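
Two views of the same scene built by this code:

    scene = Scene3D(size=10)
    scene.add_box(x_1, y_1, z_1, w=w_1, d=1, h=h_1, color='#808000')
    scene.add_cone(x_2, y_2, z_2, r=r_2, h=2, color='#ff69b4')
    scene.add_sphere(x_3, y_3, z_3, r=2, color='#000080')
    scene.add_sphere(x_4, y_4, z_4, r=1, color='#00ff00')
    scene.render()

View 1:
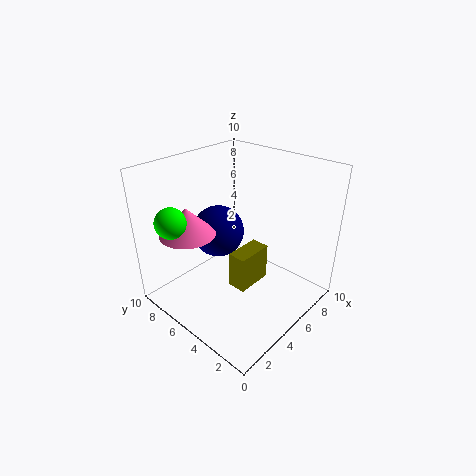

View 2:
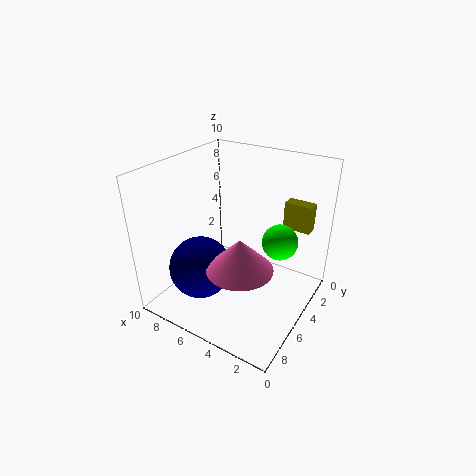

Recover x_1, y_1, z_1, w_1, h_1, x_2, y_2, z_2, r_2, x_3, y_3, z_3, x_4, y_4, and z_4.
x_1 = 1; y_1 = 1; z_1 = 5; w_1 = 2; h_1 = 2; x_2 = 3; y_2 = 8; z_2 = 5; r_2 = 2; x_3 = 6; y_3 = 8; z_3 = 4; x_4 = 1; y_4 = 7; z_4 = 7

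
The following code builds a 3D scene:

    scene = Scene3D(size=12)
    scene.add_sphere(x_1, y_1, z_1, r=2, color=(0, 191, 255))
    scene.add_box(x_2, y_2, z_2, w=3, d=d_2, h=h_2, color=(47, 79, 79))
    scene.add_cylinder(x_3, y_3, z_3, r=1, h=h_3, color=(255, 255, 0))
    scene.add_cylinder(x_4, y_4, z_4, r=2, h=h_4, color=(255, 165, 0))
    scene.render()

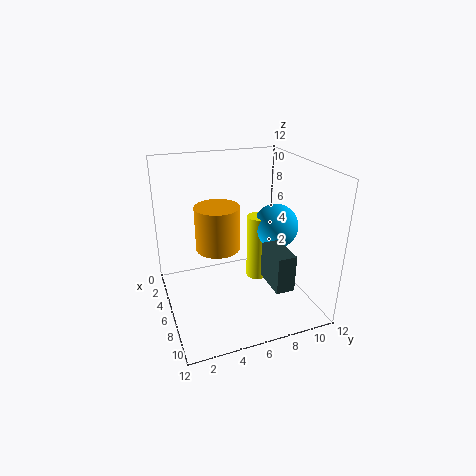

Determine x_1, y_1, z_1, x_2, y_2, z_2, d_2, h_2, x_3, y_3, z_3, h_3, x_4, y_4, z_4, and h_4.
x_1 = 5
y_1 = 10
z_1 = 6
x_2 = 7.5
y_2 = 7.5
z_2 = 3
d_2 = 1.5
h_2 = 3
x_3 = 4.5
y_3 = 8.5
z_3 = 1
h_3 = 6
x_4 = 3.5
y_4 = 5
z_4 = 4
h_4 = 4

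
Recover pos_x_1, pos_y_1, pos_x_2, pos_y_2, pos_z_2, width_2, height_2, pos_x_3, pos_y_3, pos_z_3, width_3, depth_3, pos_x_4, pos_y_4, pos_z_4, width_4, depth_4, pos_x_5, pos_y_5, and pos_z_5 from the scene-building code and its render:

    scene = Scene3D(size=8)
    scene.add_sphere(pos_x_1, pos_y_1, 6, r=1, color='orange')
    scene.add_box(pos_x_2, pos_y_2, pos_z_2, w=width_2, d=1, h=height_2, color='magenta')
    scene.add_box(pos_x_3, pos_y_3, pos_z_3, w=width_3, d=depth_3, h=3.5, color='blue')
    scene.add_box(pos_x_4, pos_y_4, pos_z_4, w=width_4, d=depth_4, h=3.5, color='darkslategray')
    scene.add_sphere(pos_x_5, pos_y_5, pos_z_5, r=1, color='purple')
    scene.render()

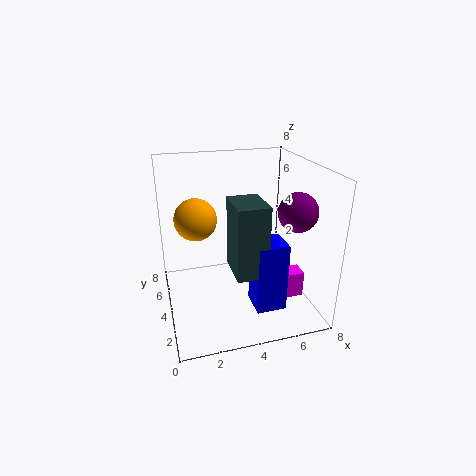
pos_x_1 = 1.5; pos_y_1 = 2.5; pos_x_2 = 6; pos_y_2 = 2.5; pos_z_2 = 0.5; width_2 = 1.5; height_2 = 1.5; pos_x_3 = 4; pos_y_3 = 0.5; pos_z_3 = 1.5; width_3 = 1.5; depth_3 = 1.5; pos_x_4 = 3; pos_y_4 = 0.5; pos_z_4 = 3.5; width_4 = 1.5; depth_4 = 2; pos_x_5 = 6.5; pos_y_5 = 2; pos_z_5 = 6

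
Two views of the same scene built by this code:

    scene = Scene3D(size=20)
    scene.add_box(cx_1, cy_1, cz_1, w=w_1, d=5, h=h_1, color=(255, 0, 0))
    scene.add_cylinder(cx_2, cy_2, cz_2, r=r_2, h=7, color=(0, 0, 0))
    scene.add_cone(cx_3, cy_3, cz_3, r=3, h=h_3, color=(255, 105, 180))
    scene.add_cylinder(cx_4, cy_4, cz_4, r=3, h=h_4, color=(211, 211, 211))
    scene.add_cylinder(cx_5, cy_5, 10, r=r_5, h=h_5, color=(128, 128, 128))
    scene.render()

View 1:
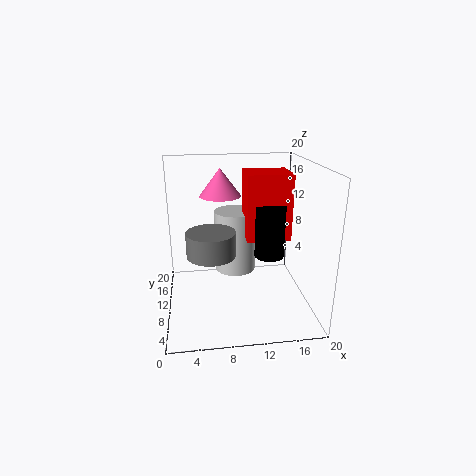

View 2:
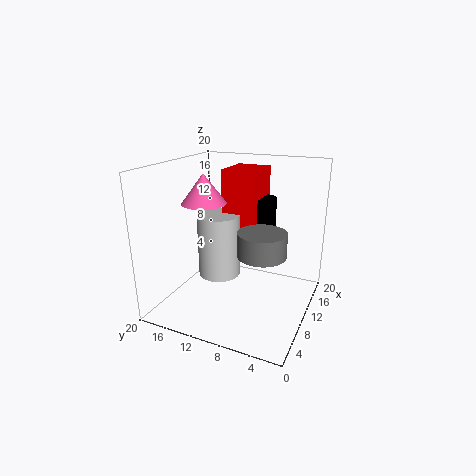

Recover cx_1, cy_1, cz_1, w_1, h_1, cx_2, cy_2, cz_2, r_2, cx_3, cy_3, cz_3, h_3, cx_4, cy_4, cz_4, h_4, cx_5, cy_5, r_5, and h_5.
cx_1 = 11; cy_1 = 8; cz_1 = 10; w_1 = 6; h_1 = 9; cx_2 = 14; cy_2 = 8; cz_2 = 8; r_2 = 2; cx_3 = 8; cy_3 = 14; cz_3 = 15; h_3 = 4; cx_4 = 10; cy_4 = 13; cz_4 = 4; h_4 = 9; cx_5 = 6; cy_5 = 5; r_5 = 3; h_5 = 3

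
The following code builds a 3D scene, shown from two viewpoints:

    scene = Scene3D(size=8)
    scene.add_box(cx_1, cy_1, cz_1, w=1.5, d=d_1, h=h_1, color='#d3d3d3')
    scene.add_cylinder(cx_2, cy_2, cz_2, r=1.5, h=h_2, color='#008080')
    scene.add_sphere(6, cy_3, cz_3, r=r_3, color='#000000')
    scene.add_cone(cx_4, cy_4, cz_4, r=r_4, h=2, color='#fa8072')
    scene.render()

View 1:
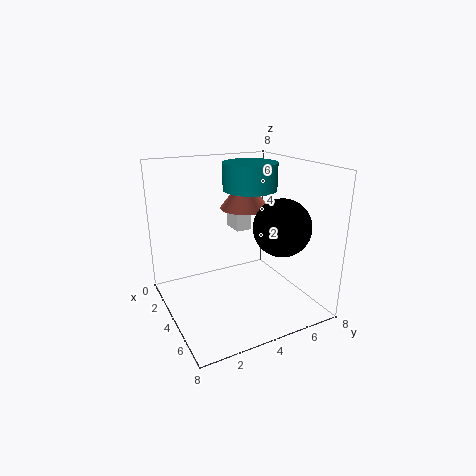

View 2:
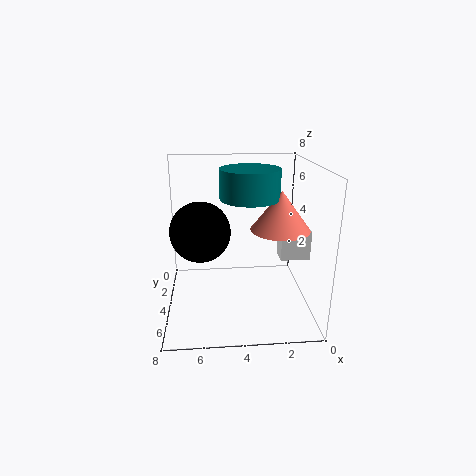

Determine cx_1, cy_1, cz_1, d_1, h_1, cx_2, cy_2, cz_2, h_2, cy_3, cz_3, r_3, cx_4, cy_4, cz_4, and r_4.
cx_1 = 0.5; cy_1 = 5; cz_1 = 3.5; d_1 = 1; h_1 = 1.5; cx_2 = 3.5; cy_2 = 5; cz_2 = 6.5; h_2 = 1.5; cy_3 = 5.5; cz_3 = 5; r_3 = 1.5; cx_4 = 2; cy_4 = 5.5; cz_4 = 5; r_4 = 1.5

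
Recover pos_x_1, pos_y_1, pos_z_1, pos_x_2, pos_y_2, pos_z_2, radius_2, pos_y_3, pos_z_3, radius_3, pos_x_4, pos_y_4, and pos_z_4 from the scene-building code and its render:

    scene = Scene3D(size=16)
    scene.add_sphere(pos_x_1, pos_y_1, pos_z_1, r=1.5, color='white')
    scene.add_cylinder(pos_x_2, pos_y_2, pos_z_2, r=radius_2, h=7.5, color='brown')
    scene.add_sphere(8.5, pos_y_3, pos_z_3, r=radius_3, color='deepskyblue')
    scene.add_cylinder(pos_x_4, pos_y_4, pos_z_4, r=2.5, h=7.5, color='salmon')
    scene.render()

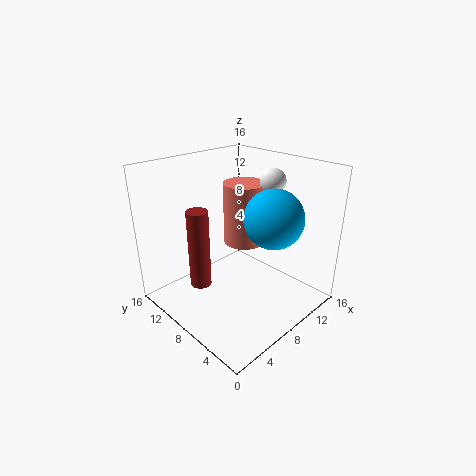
pos_x_1 = 13, pos_y_1 = 7.5, pos_z_1 = 13.5, pos_x_2 = 1.5, pos_y_2 = 6.5, pos_z_2 = 6, radius_2 = 1, pos_y_3 = 3.5, pos_z_3 = 11.5, radius_3 = 3, pos_x_4 = 11.5, pos_y_4 = 10.5, pos_z_4 = 5.5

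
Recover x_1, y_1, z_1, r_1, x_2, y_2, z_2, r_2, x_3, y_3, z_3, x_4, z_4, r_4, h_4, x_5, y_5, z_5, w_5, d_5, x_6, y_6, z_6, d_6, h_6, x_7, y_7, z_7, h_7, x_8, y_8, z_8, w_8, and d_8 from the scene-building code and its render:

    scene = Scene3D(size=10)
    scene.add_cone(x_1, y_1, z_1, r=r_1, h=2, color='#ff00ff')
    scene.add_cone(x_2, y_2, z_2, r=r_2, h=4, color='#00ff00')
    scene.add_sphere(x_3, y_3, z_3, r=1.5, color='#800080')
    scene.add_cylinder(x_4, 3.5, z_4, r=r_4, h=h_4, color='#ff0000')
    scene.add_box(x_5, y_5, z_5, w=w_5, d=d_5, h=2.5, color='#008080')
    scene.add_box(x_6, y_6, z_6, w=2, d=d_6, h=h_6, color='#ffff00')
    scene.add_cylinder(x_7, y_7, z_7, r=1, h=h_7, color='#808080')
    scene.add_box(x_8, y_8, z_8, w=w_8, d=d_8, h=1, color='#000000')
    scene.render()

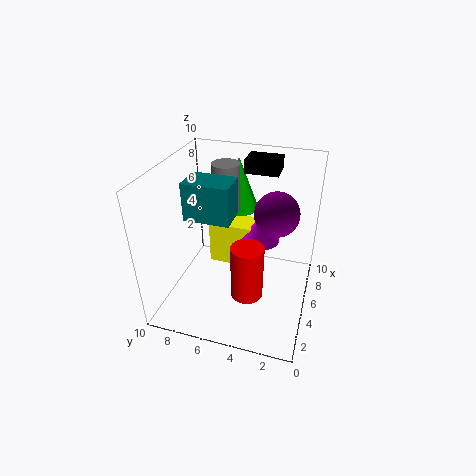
x_1 = 7.5; y_1 = 4; z_1 = 3.5; r_1 = 1.5; x_2 = 8.5; y_2 = 6; z_2 = 5.5; r_2 = 1.5; x_3 = 5.5; y_3 = 2.5; z_3 = 7; x_4 = 2; z_4 = 3; r_4 = 1; h_4 = 3.5; x_5 = 3; y_5 = 5; z_5 = 7; w_5 = 2; d_5 = 3; x_6 = 7; y_6 = 4.5; z_6 = 1; d_6 = 3.5; h_6 = 3.5; x_7 = 7; y_7 = 6.5; z_7 = 6; h_7 = 3.5; x_8 = 8; y_8 = 3; z_8 = 8.5; w_8 = 2; d_8 = 2.5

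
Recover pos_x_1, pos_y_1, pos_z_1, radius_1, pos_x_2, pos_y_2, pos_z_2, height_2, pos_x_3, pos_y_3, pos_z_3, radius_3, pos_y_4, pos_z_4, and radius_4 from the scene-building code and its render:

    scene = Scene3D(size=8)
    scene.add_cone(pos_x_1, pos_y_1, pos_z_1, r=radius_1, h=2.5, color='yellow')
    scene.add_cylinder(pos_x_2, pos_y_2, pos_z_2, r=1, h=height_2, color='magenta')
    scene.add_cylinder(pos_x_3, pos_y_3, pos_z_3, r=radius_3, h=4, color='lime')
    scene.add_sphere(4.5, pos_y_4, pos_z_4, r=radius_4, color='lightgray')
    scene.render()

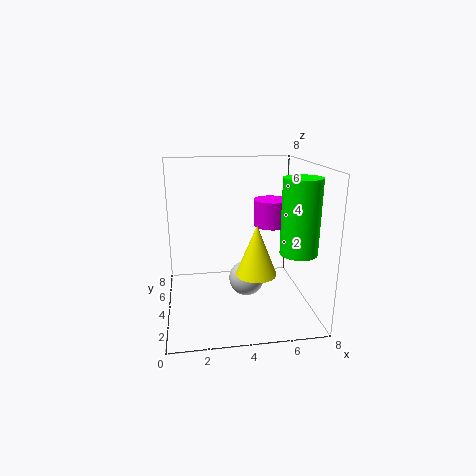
pos_x_1 = 4.5; pos_y_1 = 1.5; pos_z_1 = 3; radius_1 = 1; pos_x_2 = 6; pos_y_2 = 4.5; pos_z_2 = 4.5; height_2 = 1.5; pos_x_3 = 7; pos_y_3 = 2.5; pos_z_3 = 3.5; radius_3 = 1; pos_y_4 = 4; pos_z_4 = 1.5; radius_4 = 1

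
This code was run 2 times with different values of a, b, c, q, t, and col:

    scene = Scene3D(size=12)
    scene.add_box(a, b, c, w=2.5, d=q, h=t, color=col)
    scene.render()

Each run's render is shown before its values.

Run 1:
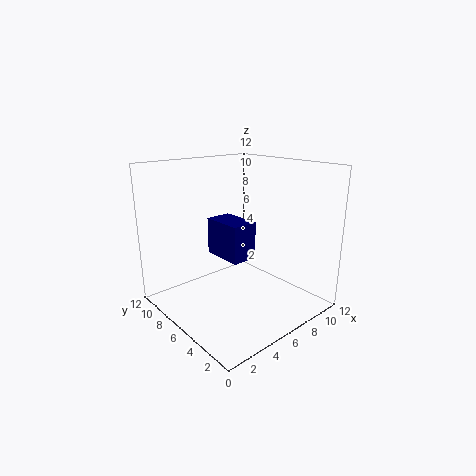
a = 6.5; b = 7; c = 3; q = 4; t = 3.5; col = 'navy'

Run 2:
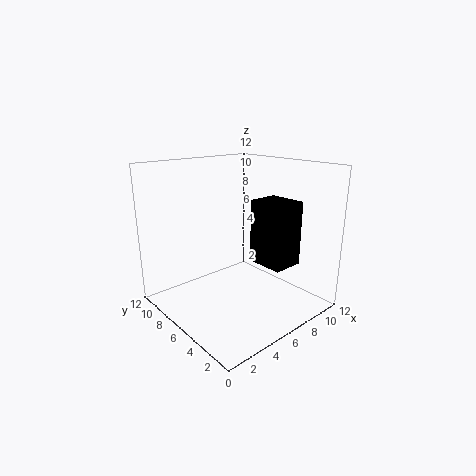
a = 6; b = 1.5; c = 4.5; q = 3; t = 5; col = 'black'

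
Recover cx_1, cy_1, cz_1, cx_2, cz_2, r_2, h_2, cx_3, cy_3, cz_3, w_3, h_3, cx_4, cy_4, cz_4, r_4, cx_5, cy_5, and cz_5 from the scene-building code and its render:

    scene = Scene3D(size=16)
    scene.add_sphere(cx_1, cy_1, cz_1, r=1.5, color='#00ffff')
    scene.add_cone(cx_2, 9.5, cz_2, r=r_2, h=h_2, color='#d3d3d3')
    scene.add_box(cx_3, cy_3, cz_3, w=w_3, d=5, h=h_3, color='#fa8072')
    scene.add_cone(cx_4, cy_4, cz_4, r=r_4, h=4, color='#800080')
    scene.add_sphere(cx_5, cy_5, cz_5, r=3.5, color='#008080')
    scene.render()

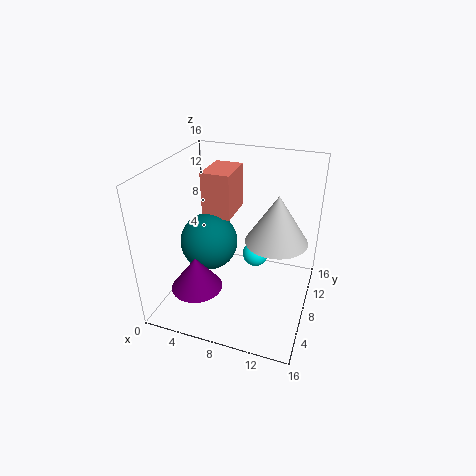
cx_1 = 9.5, cy_1 = 10, cz_1 = 5, cx_2 = 12, cz_2 = 7.5, r_2 = 3.5, h_2 = 5.5, cx_3 = 2.5, cy_3 = 10.5, cz_3 = 8.5, w_3 = 3.5, h_3 = 5.5, cx_4 = 3.5, cy_4 = 6, cz_4 = 1.5, r_4 = 3, cx_5 = 3.5, cy_5 = 10, cz_5 = 5.5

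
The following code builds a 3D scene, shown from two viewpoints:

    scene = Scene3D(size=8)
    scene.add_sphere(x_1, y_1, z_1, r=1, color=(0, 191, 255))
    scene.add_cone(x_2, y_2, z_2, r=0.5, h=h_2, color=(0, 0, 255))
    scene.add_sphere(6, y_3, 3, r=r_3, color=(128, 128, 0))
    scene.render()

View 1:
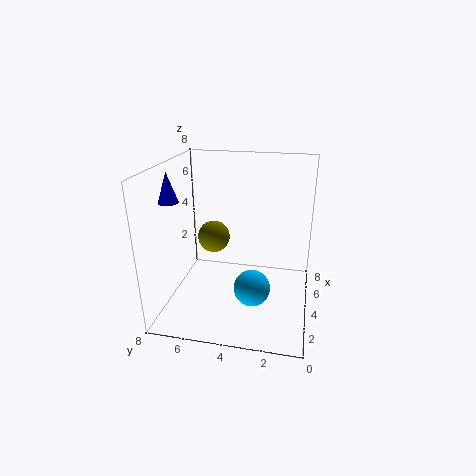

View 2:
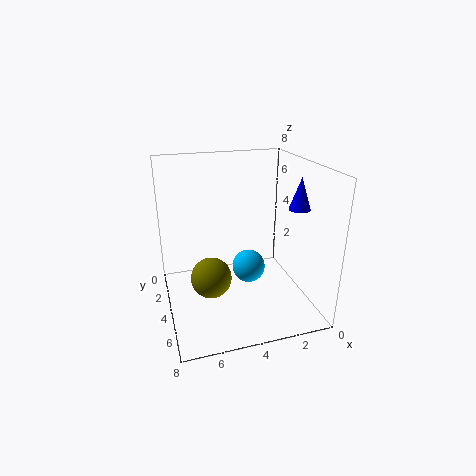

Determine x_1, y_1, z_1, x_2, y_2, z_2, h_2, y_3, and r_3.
x_1 = 3, y_1 = 3, z_1 = 1.5, x_2 = 2, y_2 = 7, z_2 = 6.5, h_2 = 1.5, y_3 = 6, r_3 = 1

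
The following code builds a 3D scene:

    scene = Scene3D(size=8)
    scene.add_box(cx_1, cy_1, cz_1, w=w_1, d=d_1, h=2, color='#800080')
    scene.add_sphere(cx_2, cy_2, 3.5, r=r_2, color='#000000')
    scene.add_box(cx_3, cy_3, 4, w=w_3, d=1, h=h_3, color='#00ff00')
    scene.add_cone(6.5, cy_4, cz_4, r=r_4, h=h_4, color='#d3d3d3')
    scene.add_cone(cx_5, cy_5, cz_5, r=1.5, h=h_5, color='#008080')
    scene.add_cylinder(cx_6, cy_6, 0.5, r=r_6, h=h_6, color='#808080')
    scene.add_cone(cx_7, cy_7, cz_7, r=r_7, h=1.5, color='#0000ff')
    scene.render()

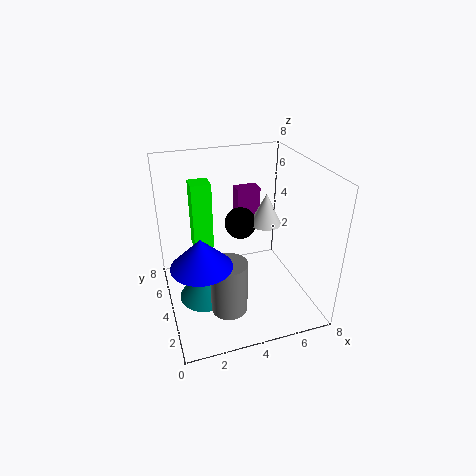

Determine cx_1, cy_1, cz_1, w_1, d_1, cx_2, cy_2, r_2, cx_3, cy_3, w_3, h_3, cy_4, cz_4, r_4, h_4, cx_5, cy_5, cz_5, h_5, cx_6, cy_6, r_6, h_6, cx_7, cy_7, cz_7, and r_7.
cx_1 = 5; cy_1 = 7; cz_1 = 3.5; w_1 = 1.5; d_1 = 1; cx_2 = 5; cy_2 = 6.5; r_2 = 1; cx_3 = 1.5; cy_3 = 3.5; w_3 = 1; h_3 = 3.5; cy_4 = 6; cz_4 = 3.5; r_4 = 1; h_4 = 2; cx_5 = 2; cy_5 = 4; cz_5 = 0.5; h_5 = 2; cx_6 = 3; cy_6 = 2.5; r_6 = 1; h_6 = 3; cx_7 = 1.5; cy_7 = 2; cz_7 = 4; r_7 = 1.5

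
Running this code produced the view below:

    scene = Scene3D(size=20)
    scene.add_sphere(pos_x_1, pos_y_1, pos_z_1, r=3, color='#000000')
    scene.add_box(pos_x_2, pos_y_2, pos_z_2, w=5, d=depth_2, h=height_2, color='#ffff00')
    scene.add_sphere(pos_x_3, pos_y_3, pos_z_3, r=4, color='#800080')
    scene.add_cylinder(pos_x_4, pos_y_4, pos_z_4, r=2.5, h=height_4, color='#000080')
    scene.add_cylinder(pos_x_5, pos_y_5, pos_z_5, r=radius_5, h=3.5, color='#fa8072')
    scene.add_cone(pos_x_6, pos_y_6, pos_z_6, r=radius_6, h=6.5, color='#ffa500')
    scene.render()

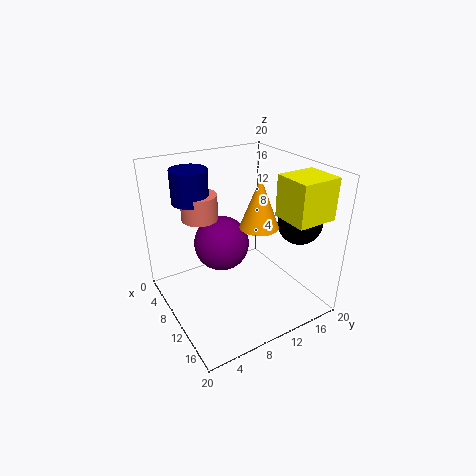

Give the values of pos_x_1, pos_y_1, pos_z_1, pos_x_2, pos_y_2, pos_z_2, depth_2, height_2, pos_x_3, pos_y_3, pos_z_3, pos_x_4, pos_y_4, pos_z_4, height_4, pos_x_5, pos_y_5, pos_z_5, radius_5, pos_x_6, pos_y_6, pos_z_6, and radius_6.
pos_x_1 = 14.5, pos_y_1 = 17, pos_z_1 = 12.5, pos_x_2 = 13.5, pos_y_2 = 13.5, pos_z_2 = 14, depth_2 = 5.5, height_2 = 5.5, pos_x_3 = 7, pos_y_3 = 9, pos_z_3 = 8, pos_x_4 = 6, pos_y_4 = 5, pos_z_4 = 15, height_4 = 4.5, pos_x_5 = 6.5, pos_y_5 = 6, pos_z_5 = 12.5, radius_5 = 2.5, pos_x_6 = 13.5, pos_y_6 = 11, pos_z_6 = 13, radius_6 = 2.5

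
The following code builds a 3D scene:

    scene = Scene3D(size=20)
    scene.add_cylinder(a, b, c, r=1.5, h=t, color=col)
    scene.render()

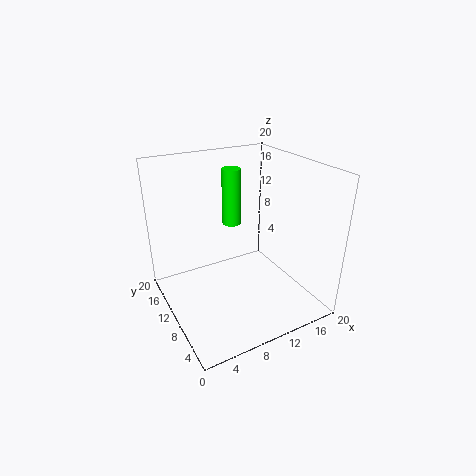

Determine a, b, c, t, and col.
a = 13
b = 17.5
c = 8.5
t = 9
col = 'lime'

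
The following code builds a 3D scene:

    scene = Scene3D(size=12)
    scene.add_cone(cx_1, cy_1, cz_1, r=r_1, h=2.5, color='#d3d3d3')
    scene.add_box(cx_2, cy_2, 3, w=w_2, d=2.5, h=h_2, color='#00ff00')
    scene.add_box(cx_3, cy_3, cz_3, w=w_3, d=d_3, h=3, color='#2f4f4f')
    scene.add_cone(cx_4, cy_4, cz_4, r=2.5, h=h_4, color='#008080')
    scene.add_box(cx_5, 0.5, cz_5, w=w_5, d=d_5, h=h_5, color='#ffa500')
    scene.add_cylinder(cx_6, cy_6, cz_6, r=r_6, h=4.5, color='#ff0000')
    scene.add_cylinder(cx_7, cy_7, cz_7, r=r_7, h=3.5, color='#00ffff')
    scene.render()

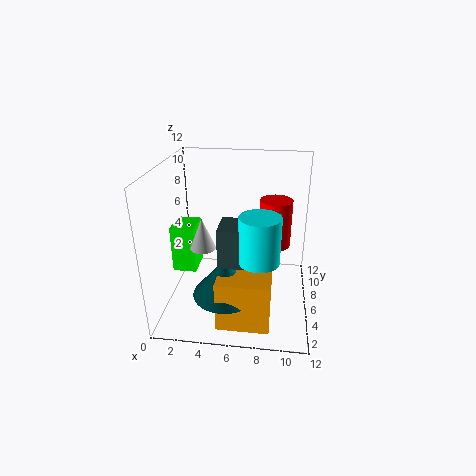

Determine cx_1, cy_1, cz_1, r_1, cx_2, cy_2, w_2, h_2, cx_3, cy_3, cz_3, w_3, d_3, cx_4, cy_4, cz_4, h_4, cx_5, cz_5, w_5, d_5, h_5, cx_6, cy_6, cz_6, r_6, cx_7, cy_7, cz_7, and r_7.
cx_1 = 3.5
cy_1 = 4
cz_1 = 6
r_1 = 1
cx_2 = 0.5
cy_2 = 5
w_2 = 2
h_2 = 4
cx_3 = 5
cy_3 = 2
cz_3 = 5.5
w_3 = 3
d_3 = 2.5
cx_4 = 5.5
cy_4 = 2.5
cz_4 = 3
h_4 = 3
cx_5 = 5
cz_5 = 1
w_5 = 4
d_5 = 3.5
h_5 = 4
cx_6 = 9
cy_6 = 10
cz_6 = 3.5
r_6 = 1.5
cx_7 = 8
cy_7 = 2.5
cz_7 = 6
r_7 = 1.5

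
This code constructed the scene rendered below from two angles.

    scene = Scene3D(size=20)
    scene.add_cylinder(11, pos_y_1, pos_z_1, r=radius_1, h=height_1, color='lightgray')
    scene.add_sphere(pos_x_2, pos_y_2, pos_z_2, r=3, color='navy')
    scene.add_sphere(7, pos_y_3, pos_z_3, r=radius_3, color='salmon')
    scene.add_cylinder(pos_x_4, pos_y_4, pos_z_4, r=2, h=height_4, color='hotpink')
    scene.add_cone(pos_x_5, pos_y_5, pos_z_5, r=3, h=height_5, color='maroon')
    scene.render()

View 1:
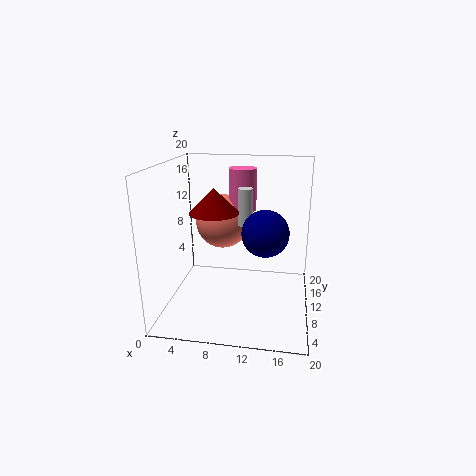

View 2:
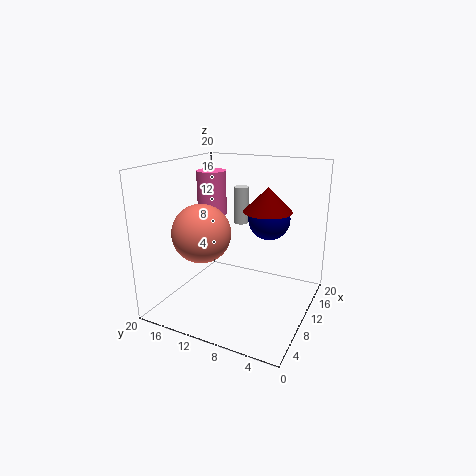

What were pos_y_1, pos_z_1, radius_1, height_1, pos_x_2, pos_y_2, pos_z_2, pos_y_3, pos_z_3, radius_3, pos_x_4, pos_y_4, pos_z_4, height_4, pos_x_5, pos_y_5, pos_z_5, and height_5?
pos_y_1 = 10; pos_z_1 = 12; radius_1 = 1; height_1 = 5; pos_x_2 = 14; pos_y_2 = 7; pos_z_2 = 12; pos_y_3 = 14; pos_z_3 = 11; radius_3 = 4; pos_x_4 = 10; pos_y_4 = 14; pos_z_4 = 13; height_4 = 6; pos_x_5 = 8; pos_y_5 = 5; pos_z_5 = 15; height_5 = 3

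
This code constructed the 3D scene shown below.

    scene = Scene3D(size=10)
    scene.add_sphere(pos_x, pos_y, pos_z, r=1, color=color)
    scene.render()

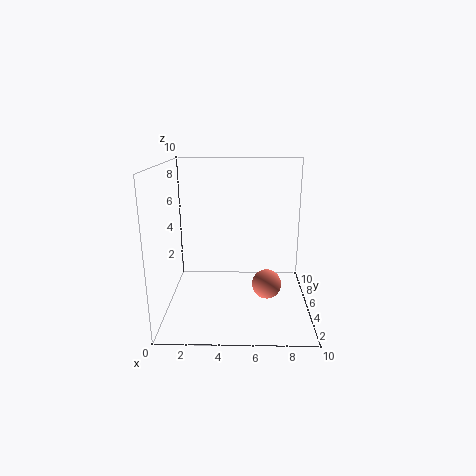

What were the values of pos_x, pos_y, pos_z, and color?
pos_x = 7
pos_y = 4
pos_z = 2
color = 'salmon'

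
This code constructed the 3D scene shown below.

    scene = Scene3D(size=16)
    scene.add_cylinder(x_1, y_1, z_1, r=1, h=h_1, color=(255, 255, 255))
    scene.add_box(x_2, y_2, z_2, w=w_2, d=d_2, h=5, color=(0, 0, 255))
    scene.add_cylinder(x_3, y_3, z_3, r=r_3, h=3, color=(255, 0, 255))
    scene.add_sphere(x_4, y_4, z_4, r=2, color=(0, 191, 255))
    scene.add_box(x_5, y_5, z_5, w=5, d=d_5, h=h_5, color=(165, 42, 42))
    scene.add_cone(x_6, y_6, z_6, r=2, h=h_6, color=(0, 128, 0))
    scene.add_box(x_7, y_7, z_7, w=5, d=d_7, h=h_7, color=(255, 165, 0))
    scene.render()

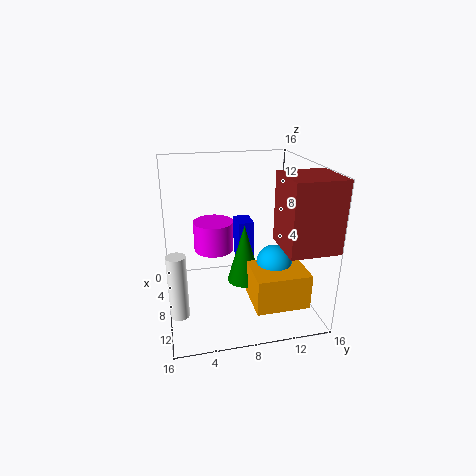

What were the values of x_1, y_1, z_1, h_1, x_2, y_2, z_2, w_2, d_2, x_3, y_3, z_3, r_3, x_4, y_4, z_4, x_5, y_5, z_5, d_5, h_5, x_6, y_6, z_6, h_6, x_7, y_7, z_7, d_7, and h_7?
x_1 = 11
y_1 = 1
z_1 = 1
h_1 = 7
x_2 = 1
y_2 = 9
z_2 = 3
w_2 = 3
d_2 = 2
x_3 = 10
y_3 = 5
z_3 = 8
r_3 = 2
x_4 = 9
y_4 = 12
z_4 = 5
x_5 = 11
y_5 = 11
z_5 = 9
d_5 = 5
h_5 = 7
x_6 = 7
y_6 = 9
z_6 = 2
h_6 = 7
x_7 = 8
y_7 = 9
z_7 = 1
d_7 = 6
h_7 = 4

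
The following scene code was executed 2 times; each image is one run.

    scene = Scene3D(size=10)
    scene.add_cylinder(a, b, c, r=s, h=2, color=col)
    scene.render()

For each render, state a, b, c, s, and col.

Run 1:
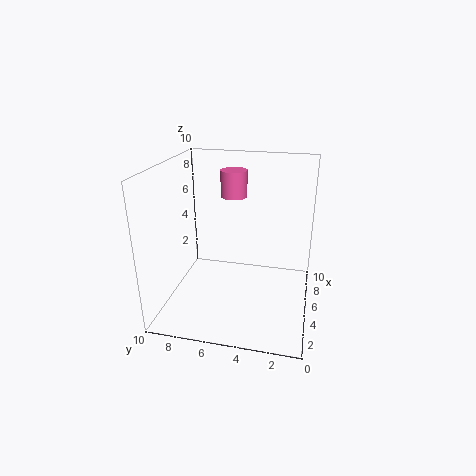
a = 8
b = 6
c = 7
s = 1
col = 'hotpink'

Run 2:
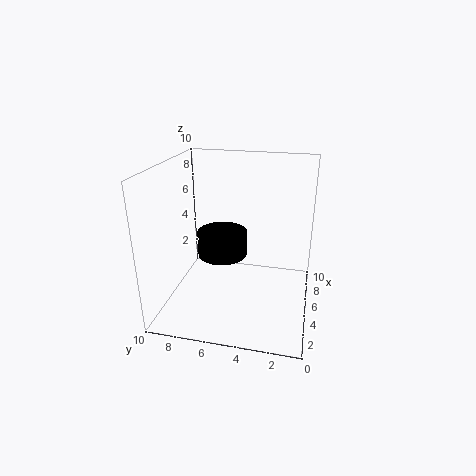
a = 8
b = 7
c = 2
s = 2
col = 'black'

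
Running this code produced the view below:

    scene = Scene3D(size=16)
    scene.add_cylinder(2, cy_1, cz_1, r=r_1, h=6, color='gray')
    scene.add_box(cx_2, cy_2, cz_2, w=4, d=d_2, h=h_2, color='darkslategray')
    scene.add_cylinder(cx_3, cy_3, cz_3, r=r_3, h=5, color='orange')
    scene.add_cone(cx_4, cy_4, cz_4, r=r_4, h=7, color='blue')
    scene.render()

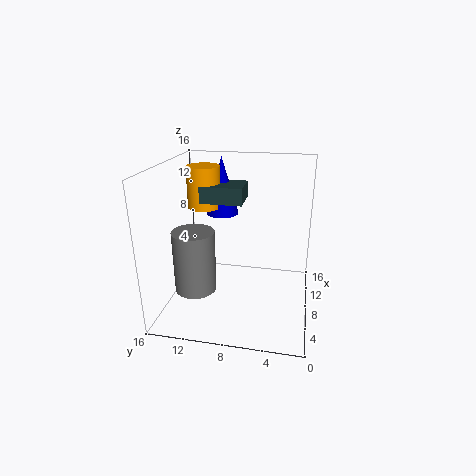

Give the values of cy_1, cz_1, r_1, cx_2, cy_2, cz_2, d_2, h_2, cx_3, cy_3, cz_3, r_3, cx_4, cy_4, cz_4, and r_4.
cy_1 = 11
cz_1 = 5
r_1 = 2
cx_2 = 10
cy_2 = 8
cz_2 = 11
d_2 = 5
h_2 = 2
cx_3 = 12
cy_3 = 13
cz_3 = 10
r_3 = 2
cx_4 = 13
cy_4 = 11
cz_4 = 9
r_4 = 2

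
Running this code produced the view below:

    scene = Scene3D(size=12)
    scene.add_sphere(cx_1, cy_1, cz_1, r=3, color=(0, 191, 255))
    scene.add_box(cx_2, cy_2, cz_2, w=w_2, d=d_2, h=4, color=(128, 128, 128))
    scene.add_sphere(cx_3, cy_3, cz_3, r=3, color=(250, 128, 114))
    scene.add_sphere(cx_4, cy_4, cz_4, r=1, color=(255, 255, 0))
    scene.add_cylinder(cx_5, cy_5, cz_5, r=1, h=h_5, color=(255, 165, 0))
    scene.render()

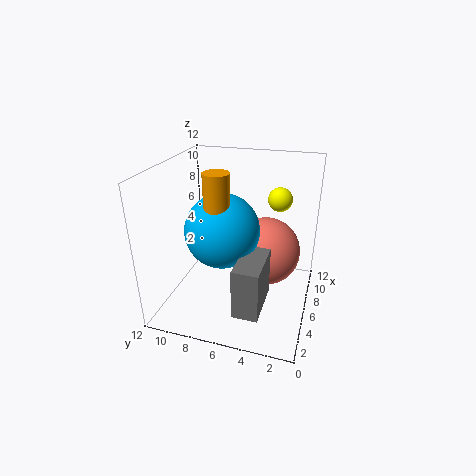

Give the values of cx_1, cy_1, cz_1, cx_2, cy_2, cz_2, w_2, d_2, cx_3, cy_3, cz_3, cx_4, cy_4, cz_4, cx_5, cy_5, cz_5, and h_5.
cx_1 = 5; cy_1 = 7; cz_1 = 7; cx_2 = 1; cy_2 = 3; cz_2 = 2; w_2 = 4; d_2 = 2; cx_3 = 8; cy_3 = 4; cz_3 = 4; cx_4 = 8; cy_4 = 3; cz_4 = 9; cx_5 = 4; cy_5 = 7; cz_5 = 7; h_5 = 5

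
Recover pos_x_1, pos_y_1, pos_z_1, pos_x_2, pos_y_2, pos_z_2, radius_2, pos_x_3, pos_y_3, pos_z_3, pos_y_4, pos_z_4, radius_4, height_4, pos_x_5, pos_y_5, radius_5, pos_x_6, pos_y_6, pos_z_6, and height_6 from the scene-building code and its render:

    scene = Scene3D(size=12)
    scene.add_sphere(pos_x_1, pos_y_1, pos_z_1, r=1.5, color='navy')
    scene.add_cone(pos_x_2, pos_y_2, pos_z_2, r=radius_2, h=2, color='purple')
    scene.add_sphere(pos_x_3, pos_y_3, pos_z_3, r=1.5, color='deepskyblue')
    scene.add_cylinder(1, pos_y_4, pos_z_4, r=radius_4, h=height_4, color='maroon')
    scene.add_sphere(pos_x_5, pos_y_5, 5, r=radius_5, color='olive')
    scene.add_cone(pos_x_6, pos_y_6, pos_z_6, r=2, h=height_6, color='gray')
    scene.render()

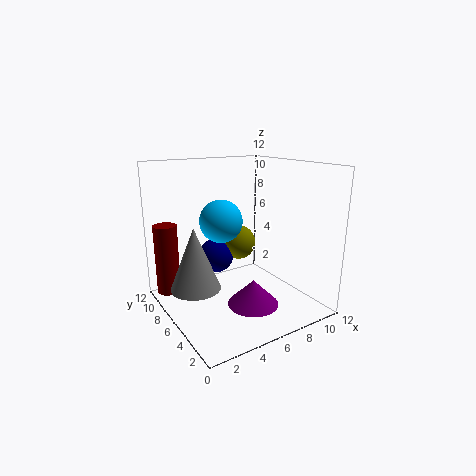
pos_x_1 = 5
pos_y_1 = 8
pos_z_1 = 4
pos_x_2 = 5.5
pos_y_2 = 3
pos_z_2 = 1.5
radius_2 = 2
pos_x_3 = 3
pos_y_3 = 3.5
pos_z_3 = 8.5
pos_y_4 = 9.5
pos_z_4 = 1
radius_4 = 1
height_4 = 6
pos_x_5 = 7
pos_y_5 = 7.5
radius_5 = 1.5
pos_x_6 = 2
pos_y_6 = 6
pos_z_6 = 2.5
height_6 = 5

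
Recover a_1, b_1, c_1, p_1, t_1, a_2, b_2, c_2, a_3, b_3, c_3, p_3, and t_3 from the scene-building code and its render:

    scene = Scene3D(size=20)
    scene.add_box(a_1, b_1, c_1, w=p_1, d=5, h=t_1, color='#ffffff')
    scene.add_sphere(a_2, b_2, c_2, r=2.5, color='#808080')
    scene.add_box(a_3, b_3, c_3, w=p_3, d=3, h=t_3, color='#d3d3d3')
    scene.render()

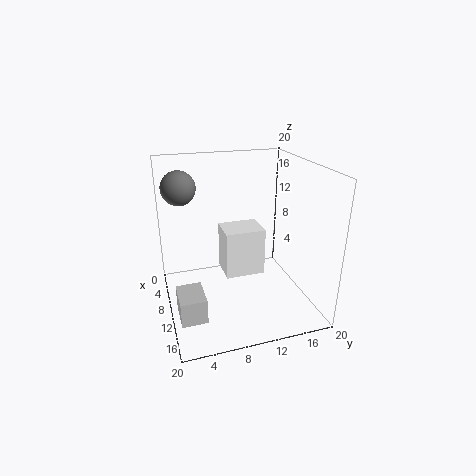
a_1 = 11, b_1 = 7, c_1 = 7, p_1 = 4, t_1 = 6, a_2 = 4, b_2 = 3, c_2 = 16, a_3 = 15.5, b_3 = 0.5, c_3 = 4.5, p_3 = 4, t_3 = 3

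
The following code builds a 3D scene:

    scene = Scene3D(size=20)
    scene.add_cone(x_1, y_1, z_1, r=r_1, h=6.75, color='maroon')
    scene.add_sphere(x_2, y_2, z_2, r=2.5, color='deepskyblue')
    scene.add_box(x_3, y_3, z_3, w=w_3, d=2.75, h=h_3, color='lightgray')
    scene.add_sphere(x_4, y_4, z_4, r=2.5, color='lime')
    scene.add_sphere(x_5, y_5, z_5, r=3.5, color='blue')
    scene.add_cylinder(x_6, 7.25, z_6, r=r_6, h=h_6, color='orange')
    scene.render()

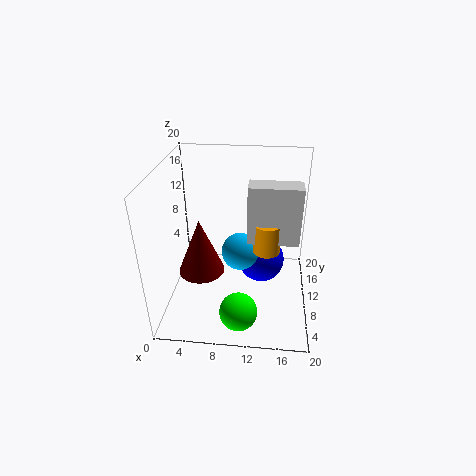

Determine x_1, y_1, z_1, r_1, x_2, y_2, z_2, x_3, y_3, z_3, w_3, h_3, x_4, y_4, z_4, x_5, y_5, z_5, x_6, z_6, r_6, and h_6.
x_1 = 6.25; y_1 = 3.5; z_1 = 9.25; r_1 = 2.75; x_2 = 10.5; y_2 = 8.25; z_2 = 9; x_3 = 11.5; y_3 = 6.25; z_3 = 11.5; w_3 = 6.5; h_3 = 7.5; x_4 = 10.75; y_4 = 3.25; z_4 = 2.75; x_5 = 13.25; y_5 = 13.5; z_5 = 4.25; x_6 = 14; z_6 = 10; r_6 = 1.75; h_6 = 4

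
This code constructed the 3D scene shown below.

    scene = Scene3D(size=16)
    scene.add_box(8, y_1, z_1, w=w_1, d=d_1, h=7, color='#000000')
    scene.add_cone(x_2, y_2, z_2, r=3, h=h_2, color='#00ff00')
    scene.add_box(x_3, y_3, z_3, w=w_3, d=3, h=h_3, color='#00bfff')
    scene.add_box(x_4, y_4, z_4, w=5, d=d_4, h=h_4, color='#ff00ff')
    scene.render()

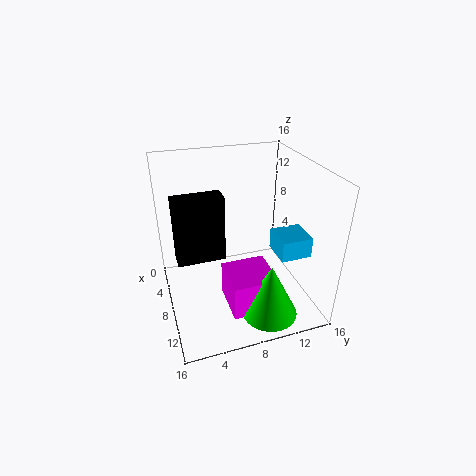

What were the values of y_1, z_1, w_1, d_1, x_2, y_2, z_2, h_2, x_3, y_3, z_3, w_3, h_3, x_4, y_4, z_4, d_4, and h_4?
y_1 = 1; z_1 = 7; w_1 = 2; d_1 = 5; x_2 = 13; y_2 = 10; z_2 = 1; h_2 = 6; x_3 = 12; y_3 = 10; z_3 = 9; w_3 = 3; h_3 = 2; x_4 = 8; y_4 = 6; z_4 = 1; d_4 = 5; h_4 = 4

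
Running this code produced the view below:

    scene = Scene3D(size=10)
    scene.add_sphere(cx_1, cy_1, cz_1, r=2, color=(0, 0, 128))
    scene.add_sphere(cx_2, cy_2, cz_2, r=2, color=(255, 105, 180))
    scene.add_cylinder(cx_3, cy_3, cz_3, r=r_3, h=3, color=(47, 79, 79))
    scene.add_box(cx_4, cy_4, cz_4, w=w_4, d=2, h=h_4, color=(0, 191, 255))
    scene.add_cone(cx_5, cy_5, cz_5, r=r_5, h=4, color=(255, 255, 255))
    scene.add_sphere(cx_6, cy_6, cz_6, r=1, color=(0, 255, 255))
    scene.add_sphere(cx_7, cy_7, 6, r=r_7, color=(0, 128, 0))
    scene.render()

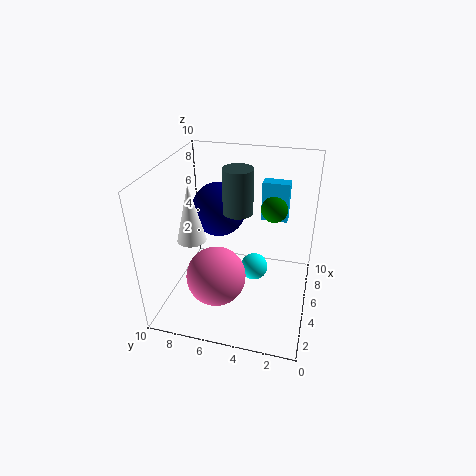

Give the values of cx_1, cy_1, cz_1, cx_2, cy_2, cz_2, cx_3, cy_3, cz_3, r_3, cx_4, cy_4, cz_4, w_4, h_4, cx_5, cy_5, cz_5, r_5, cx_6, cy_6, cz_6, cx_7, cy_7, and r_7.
cx_1 = 7
cy_1 = 7
cz_1 = 6
cx_2 = 3
cy_2 = 6
cz_2 = 3
cx_3 = 5
cy_3 = 5
cz_3 = 7
r_3 = 1
cx_4 = 8
cy_4 = 2
cz_4 = 5
w_4 = 1
h_4 = 3
cx_5 = 4
cy_5 = 8
cz_5 = 5
r_5 = 1
cx_6 = 6
cy_6 = 4
cz_6 = 2
cx_7 = 8
cy_7 = 3
r_7 = 1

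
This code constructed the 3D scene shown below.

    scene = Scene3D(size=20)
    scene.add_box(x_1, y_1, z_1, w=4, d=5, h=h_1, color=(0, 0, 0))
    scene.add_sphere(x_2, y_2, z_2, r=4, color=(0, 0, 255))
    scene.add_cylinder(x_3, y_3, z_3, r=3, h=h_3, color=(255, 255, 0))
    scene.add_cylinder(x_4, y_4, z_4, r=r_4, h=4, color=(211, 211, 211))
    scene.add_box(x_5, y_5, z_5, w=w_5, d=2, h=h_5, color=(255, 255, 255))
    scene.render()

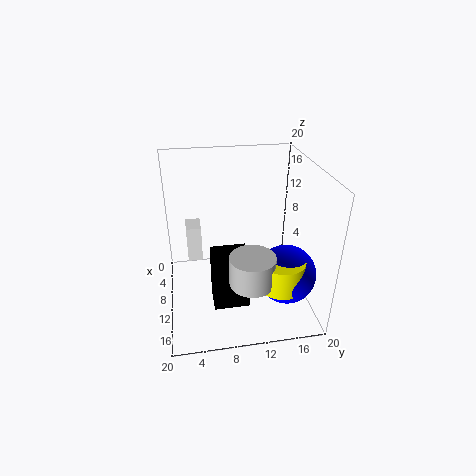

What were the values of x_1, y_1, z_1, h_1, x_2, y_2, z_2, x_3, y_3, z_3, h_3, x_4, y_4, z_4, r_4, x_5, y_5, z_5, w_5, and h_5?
x_1 = 10; y_1 = 6; z_1 = 1; h_1 = 8; x_2 = 14; y_2 = 16; z_2 = 6; x_3 = 15; y_3 = 15; z_3 = 5; h_3 = 4; x_4 = 15; y_4 = 11; z_4 = 6; r_4 = 3; x_5 = 7; y_5 = 3; z_5 = 7; w_5 = 3; h_5 = 5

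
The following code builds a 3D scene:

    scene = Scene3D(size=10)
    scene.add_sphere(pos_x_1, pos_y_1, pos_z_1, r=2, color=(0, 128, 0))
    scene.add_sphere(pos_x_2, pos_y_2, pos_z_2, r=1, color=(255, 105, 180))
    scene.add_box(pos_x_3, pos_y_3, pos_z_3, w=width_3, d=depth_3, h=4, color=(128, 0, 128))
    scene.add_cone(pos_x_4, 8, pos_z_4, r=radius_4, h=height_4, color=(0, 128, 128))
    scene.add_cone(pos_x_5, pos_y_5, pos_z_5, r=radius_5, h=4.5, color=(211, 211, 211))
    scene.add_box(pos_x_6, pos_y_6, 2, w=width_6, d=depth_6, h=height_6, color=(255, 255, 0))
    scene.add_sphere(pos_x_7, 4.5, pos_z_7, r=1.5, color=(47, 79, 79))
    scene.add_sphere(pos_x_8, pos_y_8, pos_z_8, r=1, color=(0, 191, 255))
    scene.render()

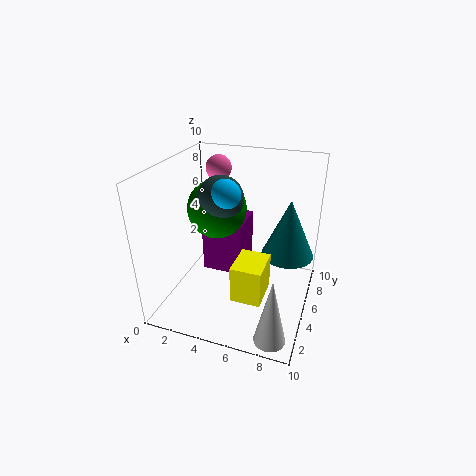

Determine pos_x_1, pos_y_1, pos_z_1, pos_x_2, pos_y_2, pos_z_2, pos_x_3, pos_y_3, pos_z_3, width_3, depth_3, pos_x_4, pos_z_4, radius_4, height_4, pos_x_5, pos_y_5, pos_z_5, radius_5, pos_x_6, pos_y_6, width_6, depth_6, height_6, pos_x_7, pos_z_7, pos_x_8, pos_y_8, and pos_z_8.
pos_x_1 = 3.5; pos_y_1 = 5; pos_z_1 = 7; pos_x_2 = 2; pos_y_2 = 9; pos_z_2 = 8.5; pos_x_3 = 2; pos_y_3 = 5.5; pos_z_3 = 1.5; width_3 = 3; depth_3 = 3; pos_x_4 = 8; pos_z_4 = 2.5; radius_4 = 2; height_4 = 4.5; pos_x_5 = 8.5; pos_y_5 = 1; pos_z_5 = 0.5; radius_5 = 1; pos_x_6 = 5.5; pos_y_6 = 2; width_6 = 2; depth_6 = 2.5; height_6 = 2.5; pos_x_7 = 4; pos_z_7 = 8; pos_x_8 = 4.5; pos_y_8 = 4; pos_z_8 = 8.5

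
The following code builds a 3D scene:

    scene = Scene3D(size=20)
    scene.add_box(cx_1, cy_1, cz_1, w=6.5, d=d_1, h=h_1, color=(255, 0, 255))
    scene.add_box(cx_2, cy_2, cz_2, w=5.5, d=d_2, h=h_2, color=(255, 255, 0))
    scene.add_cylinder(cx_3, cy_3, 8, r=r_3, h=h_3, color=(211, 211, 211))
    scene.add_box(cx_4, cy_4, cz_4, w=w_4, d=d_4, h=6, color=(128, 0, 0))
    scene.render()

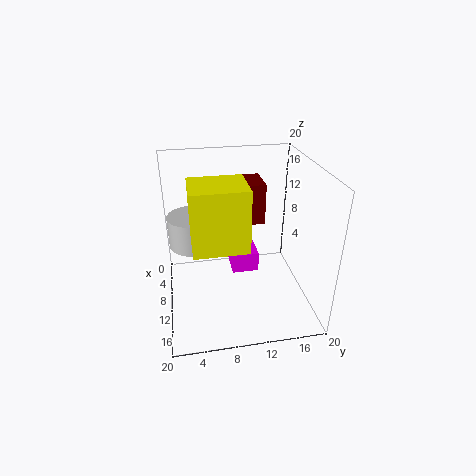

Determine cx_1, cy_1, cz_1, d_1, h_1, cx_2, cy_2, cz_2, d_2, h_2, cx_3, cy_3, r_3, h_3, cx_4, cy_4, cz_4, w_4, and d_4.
cx_1 = 2, cy_1 = 9.5, cz_1 = 3, d_1 = 4, h_1 = 3, cx_2 = 12.5, cy_2 = 3.5, cz_2 = 12.5, d_2 = 6.5, h_2 = 7.5, cx_3 = 7, cy_3 = 4, r_3 = 3.5, h_3 = 4.5, cx_4 = 2.5, cy_4 = 12, cz_4 = 10.5, w_4 = 5, d_4 = 2.5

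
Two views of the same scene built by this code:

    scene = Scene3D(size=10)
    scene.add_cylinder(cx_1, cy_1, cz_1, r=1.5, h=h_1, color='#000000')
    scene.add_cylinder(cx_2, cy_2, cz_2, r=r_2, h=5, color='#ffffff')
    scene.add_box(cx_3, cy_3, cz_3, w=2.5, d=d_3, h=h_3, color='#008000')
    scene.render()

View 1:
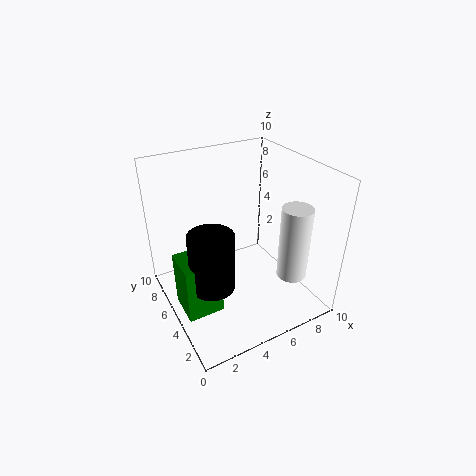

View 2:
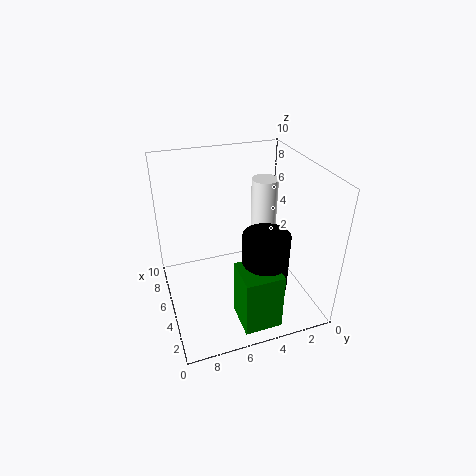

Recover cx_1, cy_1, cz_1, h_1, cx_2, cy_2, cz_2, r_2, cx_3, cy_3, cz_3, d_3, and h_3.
cx_1 = 2.5
cy_1 = 4
cz_1 = 2.5
h_1 = 4
cx_2 = 7.5
cy_2 = 2
cz_2 = 3
r_2 = 1
cx_3 = 0.5
cy_3 = 3.5
cz_3 = 0.5
d_3 = 2.5
h_3 = 4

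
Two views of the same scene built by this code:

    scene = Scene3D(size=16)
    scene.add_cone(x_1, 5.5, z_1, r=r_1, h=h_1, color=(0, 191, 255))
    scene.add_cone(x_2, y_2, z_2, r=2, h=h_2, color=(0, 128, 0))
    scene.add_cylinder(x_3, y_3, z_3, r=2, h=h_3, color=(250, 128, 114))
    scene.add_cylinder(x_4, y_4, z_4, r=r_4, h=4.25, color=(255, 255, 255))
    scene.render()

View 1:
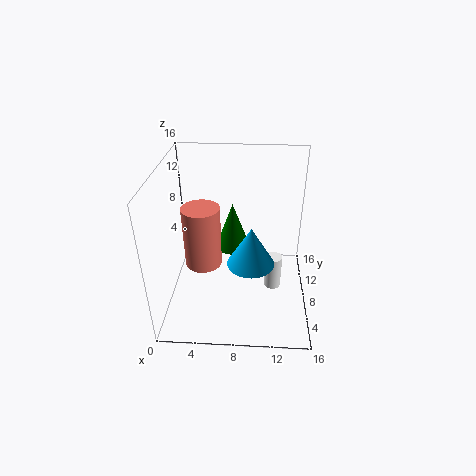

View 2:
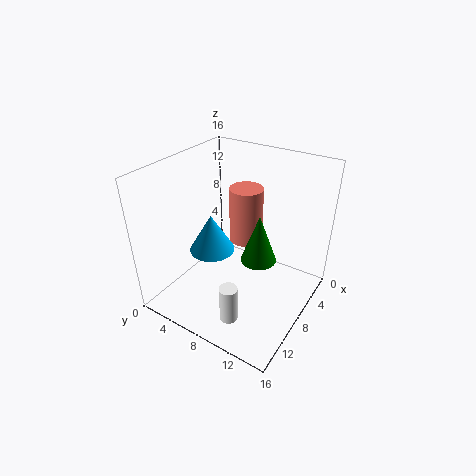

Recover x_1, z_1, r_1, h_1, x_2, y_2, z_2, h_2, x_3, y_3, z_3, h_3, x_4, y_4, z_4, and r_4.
x_1 = 9.5, z_1 = 6.5, r_1 = 2.5, h_1 = 4.25, x_2 = 7.25, y_2 = 10.25, z_2 = 5.5, h_2 = 5.5, x_3 = 4.25, y_3 = 6.75, z_3 = 5.5, h_3 = 6.75, x_4 = 12.25, y_4 = 9.5, z_4 = 0.25, r_4 = 1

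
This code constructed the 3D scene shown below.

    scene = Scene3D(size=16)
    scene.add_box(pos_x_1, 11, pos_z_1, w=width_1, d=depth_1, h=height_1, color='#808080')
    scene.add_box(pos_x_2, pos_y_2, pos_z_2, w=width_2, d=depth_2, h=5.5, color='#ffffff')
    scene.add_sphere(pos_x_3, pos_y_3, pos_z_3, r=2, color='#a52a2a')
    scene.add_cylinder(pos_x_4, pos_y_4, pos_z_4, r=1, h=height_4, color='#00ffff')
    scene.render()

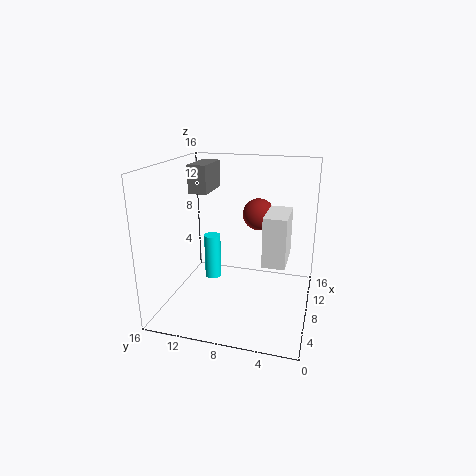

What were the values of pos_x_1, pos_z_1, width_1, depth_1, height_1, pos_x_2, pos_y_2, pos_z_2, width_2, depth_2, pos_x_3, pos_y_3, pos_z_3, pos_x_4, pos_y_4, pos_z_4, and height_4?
pos_x_1 = 6.5
pos_z_1 = 13
width_1 = 4.5
depth_1 = 2
height_1 = 3
pos_x_2 = 6.5
pos_y_2 = 2.5
pos_z_2 = 5.5
width_2 = 5
depth_2 = 2.5
pos_x_3 = 14
pos_y_3 = 7
pos_z_3 = 9
pos_x_4 = 10.5
pos_y_4 = 12
pos_z_4 = 1.5
height_4 = 5.5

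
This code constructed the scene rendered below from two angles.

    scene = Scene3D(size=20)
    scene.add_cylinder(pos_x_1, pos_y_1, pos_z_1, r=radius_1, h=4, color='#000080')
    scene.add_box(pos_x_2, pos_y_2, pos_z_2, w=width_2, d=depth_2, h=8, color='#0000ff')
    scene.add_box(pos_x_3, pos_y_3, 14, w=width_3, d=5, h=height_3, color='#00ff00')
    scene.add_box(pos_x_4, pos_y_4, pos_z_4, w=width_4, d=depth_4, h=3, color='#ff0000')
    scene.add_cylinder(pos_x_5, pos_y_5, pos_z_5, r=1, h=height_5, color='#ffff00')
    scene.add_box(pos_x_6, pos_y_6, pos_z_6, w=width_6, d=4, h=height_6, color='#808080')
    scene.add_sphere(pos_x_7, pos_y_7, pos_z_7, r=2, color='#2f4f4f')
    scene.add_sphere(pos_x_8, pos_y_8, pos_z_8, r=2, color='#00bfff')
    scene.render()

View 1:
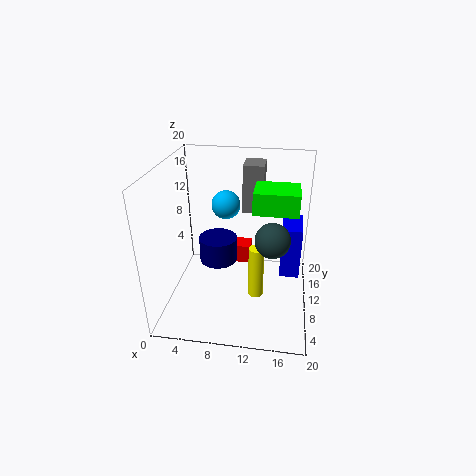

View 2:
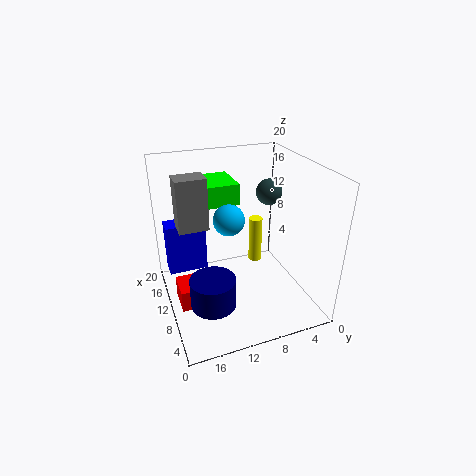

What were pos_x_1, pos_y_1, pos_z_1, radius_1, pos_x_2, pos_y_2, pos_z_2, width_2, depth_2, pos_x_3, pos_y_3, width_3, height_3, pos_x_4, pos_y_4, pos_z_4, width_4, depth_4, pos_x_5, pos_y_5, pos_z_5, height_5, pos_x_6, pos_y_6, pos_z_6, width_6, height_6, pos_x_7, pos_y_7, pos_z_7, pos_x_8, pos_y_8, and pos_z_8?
pos_x_1 = 6; pos_y_1 = 15; pos_z_1 = 3; radius_1 = 3; pos_x_2 = 16; pos_y_2 = 13; pos_z_2 = 2; width_2 = 3; depth_2 = 6; pos_x_3 = 12; pos_y_3 = 9; width_3 = 6; height_3 = 3; pos_x_4 = 7; pos_y_4 = 16; pos_z_4 = 2; width_4 = 4; depth_4 = 3; pos_x_5 = 13; pos_y_5 = 6; pos_z_5 = 4; height_5 = 7; pos_x_6 = 10; pos_y_6 = 14; pos_z_6 = 12; width_6 = 3; height_6 = 7; pos_x_7 = 15; pos_y_7 = 3; pos_z_7 = 14; pos_x_8 = 8; pos_y_8 = 12; pos_z_8 = 14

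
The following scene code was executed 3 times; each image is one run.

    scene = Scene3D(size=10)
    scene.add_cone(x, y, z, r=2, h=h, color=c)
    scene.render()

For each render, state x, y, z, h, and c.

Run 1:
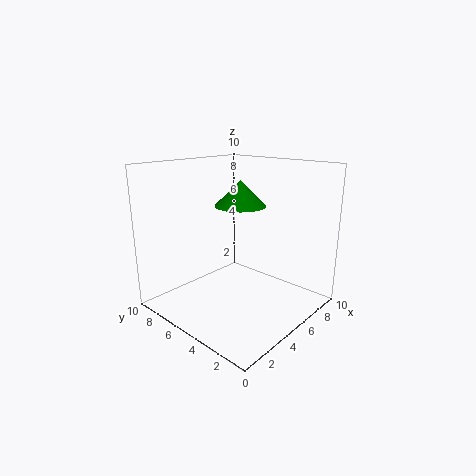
x = 7.5
y = 7
z = 6.5
h = 2
c = 'green'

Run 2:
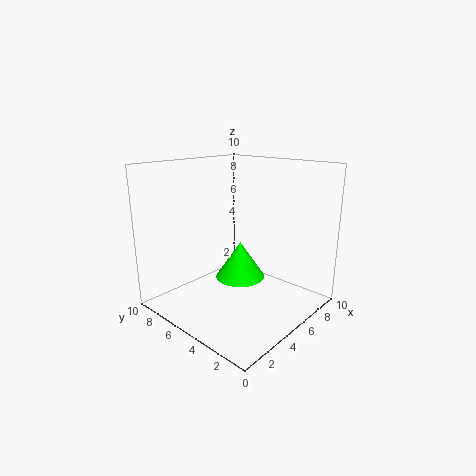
x = 7.5
y = 7
z = 0.5
h = 3
c = 'lime'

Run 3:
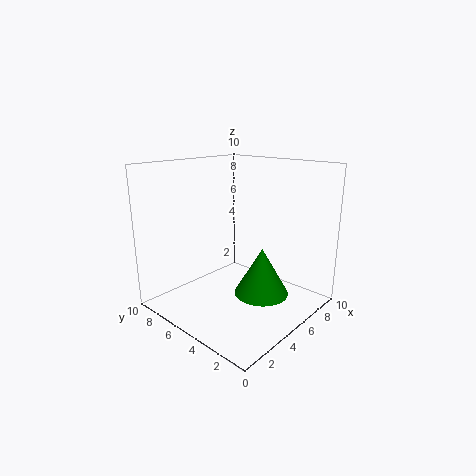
x = 6.5
y = 4
z = 0.5
h = 3.5
c = 'green'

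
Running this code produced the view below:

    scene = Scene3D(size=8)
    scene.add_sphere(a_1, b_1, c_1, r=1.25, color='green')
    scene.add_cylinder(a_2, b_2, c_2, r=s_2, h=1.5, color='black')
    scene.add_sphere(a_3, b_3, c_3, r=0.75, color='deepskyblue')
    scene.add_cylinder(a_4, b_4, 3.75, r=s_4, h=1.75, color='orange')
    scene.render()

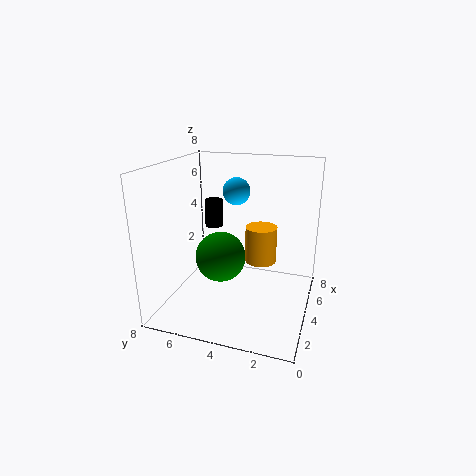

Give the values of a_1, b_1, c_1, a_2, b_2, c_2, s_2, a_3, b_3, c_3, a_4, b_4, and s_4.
a_1 = 2; b_1 = 4.25; c_1 = 3.75; a_2 = 4.25; b_2 = 5.5; c_2 = 4.5; s_2 = 0.5; a_3 = 4.5; b_3 = 4.25; c_3 = 6.5; a_4 = 2.25; b_4 = 2.25; s_4 = 0.75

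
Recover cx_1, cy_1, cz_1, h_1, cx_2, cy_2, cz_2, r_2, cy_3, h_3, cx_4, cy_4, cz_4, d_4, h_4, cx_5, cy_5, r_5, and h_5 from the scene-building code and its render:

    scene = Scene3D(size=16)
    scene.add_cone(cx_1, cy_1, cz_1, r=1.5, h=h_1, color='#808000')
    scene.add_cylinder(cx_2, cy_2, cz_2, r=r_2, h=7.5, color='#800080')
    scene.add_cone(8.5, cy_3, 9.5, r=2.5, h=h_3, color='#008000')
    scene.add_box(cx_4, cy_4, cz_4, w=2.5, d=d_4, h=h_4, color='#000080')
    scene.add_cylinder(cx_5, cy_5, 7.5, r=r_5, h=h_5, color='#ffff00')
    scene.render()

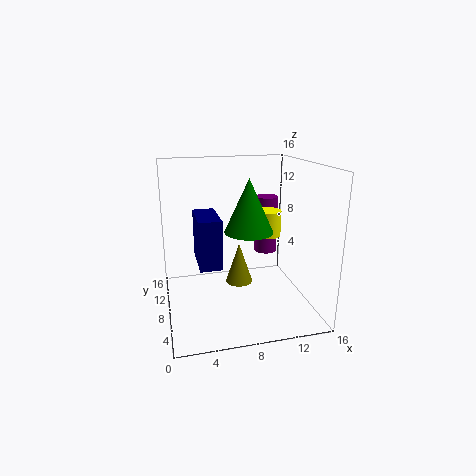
cx_1 = 8, cy_1 = 7.5, cz_1 = 3, h_1 = 4.5, cx_2 = 13.5, cy_2 = 14.5, cz_2 = 3.5, r_2 = 1.5, cy_3 = 5.5, h_3 = 5.5, cx_4 = 3.5, cy_4 = 6.5, cz_4 = 5, d_4 = 5.5, h_4 = 5.5, cx_5 = 12, cy_5 = 9.5, r_5 = 1.5, h_5 = 3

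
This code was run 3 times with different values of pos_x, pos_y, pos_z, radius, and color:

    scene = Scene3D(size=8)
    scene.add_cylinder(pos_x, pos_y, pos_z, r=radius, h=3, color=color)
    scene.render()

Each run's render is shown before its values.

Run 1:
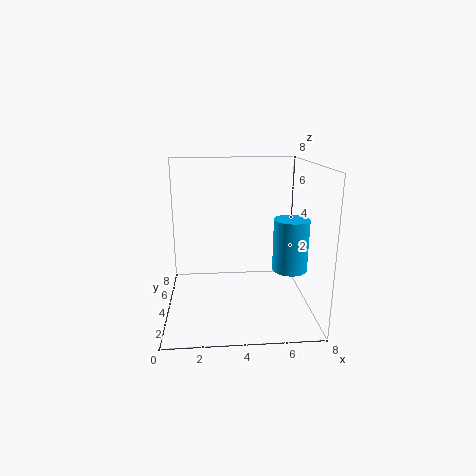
pos_x = 7; pos_y = 4; pos_z = 2; radius = 1; color = 'deepskyblue'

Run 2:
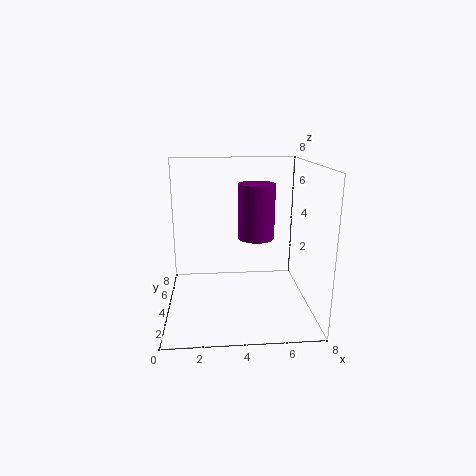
pos_x = 5; pos_y = 4; pos_z = 4; radius = 1; color = 'purple'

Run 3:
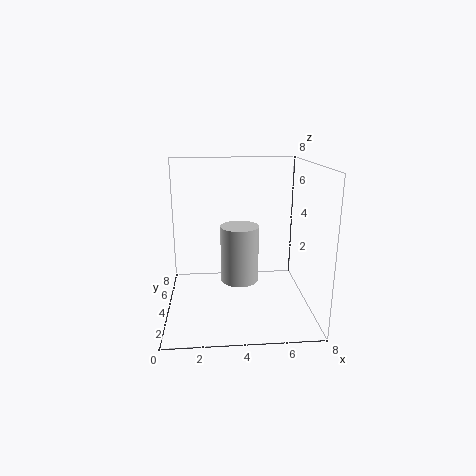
pos_x = 4; pos_y = 3; pos_z = 2; radius = 1; color = 'lightgray'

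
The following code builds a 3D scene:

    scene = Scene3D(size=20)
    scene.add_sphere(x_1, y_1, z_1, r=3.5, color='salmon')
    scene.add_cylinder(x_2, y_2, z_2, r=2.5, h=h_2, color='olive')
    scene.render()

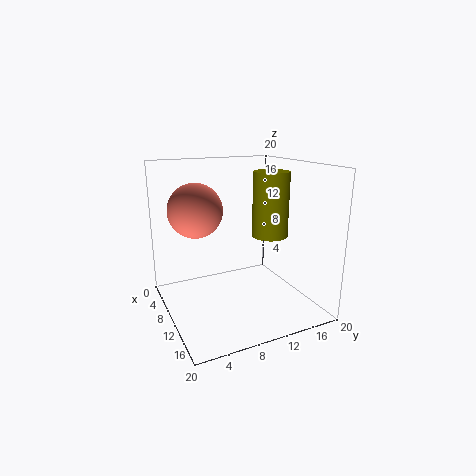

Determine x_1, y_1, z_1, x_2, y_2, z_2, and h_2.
x_1 = 10
y_1 = 4
z_1 = 14.5
x_2 = 11
y_2 = 14.5
z_2 = 10
h_2 = 9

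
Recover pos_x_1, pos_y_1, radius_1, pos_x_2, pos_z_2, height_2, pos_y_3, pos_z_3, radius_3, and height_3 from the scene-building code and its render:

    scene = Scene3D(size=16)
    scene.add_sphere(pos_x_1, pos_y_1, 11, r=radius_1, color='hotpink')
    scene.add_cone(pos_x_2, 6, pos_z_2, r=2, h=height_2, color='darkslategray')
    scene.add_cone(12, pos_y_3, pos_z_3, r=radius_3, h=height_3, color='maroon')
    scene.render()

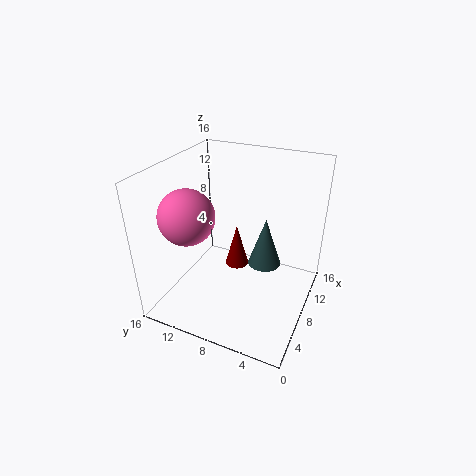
pos_x_1 = 5, pos_y_1 = 12.5, radius_1 = 3, pos_x_2 = 11.5, pos_z_2 = 3, height_2 = 6, pos_y_3 = 10, pos_z_3 = 1.5, radius_3 = 1.5, height_3 = 5.5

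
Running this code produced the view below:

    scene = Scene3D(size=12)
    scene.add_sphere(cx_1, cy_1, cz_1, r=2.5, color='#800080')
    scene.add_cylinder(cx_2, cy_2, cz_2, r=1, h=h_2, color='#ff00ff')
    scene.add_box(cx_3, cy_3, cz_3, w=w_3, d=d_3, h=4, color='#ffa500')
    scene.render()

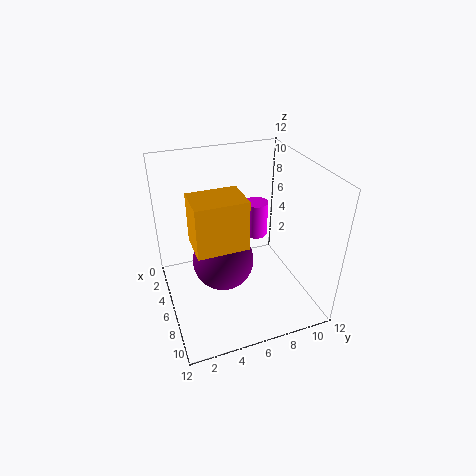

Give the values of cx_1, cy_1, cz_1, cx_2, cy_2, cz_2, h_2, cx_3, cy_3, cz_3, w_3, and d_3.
cx_1 = 6.5, cy_1 = 4.5, cz_1 = 4.5, cx_2 = 5, cy_2 = 8, cz_2 = 5.5, h_2 = 3, cx_3 = 5.5, cy_3 = 2, cz_3 = 6.5, w_3 = 3, d_3 = 4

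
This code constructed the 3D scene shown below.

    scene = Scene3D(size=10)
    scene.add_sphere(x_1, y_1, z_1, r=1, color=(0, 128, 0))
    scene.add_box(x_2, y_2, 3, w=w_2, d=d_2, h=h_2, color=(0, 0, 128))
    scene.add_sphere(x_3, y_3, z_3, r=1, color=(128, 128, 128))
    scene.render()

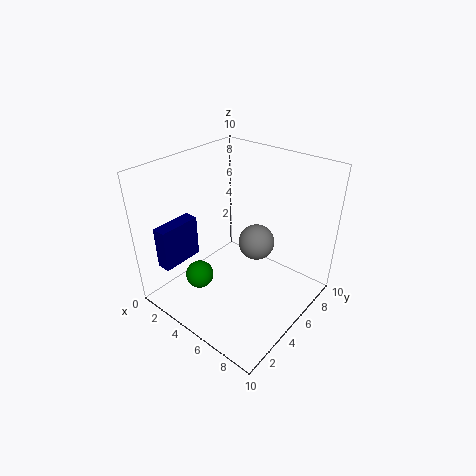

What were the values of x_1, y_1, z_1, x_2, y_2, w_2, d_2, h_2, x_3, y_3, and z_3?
x_1 = 3; y_1 = 3; z_1 = 2; x_2 = 1; y_2 = 1; w_2 = 1; d_2 = 3; h_2 = 3; x_3 = 8; y_3 = 3; z_3 = 7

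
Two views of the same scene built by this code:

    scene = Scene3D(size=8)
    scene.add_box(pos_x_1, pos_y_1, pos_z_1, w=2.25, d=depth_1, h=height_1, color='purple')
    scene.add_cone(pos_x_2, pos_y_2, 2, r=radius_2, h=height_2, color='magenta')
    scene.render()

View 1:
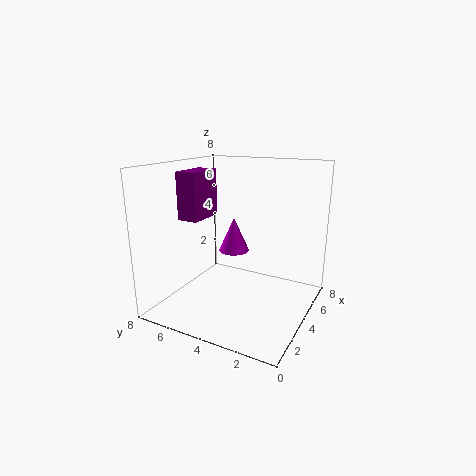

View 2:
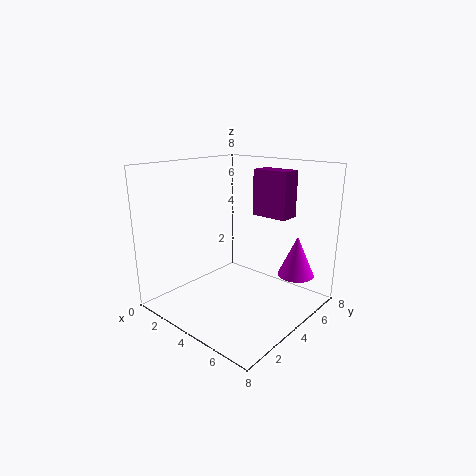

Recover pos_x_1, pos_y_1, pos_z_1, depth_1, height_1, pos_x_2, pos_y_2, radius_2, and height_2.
pos_x_1 = 3.25, pos_y_1 = 6.25, pos_z_1 = 4.75, depth_1 = 1.25, height_1 = 2.75, pos_x_2 = 6.75, pos_y_2 = 5.75, radius_2 = 1, height_2 = 2.25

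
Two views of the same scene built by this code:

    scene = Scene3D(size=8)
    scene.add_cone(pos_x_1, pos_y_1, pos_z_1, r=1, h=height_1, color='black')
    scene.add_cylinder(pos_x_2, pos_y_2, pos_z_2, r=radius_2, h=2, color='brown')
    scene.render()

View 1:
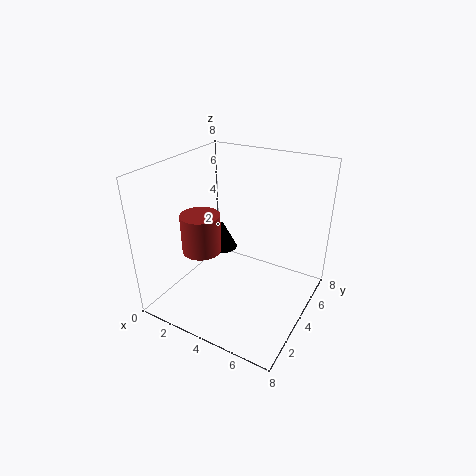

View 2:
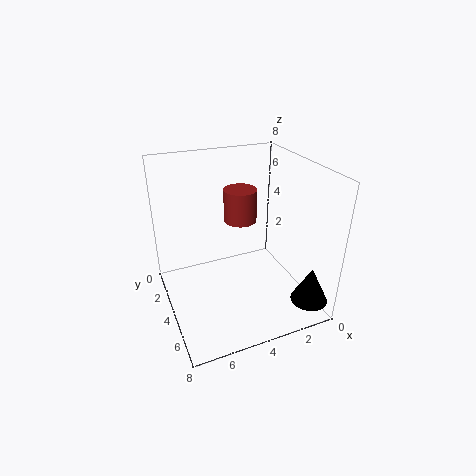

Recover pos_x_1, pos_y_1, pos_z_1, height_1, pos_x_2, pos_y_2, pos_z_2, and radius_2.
pos_x_1 = 1, pos_y_1 = 7, pos_z_1 = 1, height_1 = 2, pos_x_2 = 3, pos_y_2 = 2, pos_z_2 = 4, radius_2 = 1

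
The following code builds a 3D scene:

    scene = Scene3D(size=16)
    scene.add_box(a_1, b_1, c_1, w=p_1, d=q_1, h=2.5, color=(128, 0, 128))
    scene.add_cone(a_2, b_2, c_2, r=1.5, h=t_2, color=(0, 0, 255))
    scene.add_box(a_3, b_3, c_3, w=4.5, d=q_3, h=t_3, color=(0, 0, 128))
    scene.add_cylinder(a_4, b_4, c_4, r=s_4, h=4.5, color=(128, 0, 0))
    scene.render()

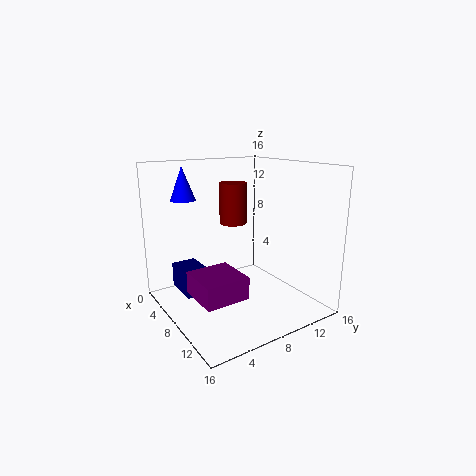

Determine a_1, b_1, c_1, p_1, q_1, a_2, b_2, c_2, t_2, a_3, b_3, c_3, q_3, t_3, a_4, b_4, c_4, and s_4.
a_1 = 6
b_1 = 2.5
c_1 = 2
p_1 = 5
q_1 = 5
a_2 = 1.5
b_2 = 4.5
c_2 = 11.5
t_2 = 4
a_3 = 0.5
b_3 = 3
c_3 = 0.5
q_3 = 3
t_3 = 3
a_4 = 7
b_4 = 8
c_4 = 9.5
s_4 = 1.5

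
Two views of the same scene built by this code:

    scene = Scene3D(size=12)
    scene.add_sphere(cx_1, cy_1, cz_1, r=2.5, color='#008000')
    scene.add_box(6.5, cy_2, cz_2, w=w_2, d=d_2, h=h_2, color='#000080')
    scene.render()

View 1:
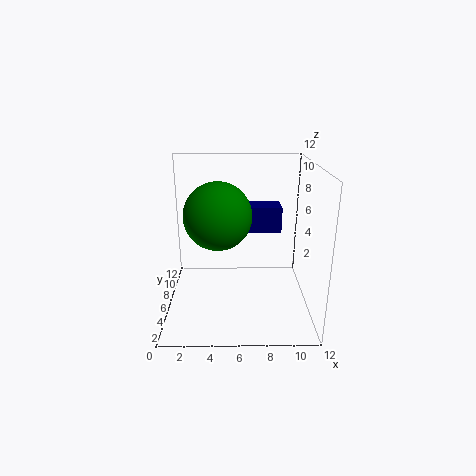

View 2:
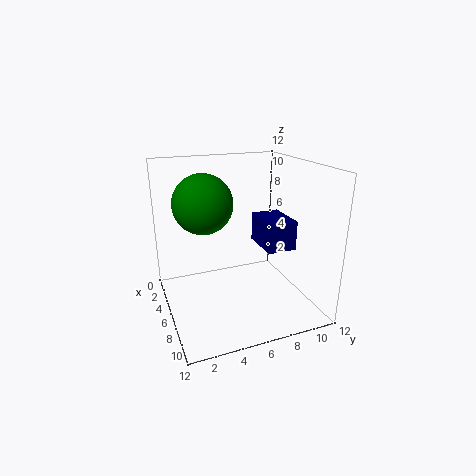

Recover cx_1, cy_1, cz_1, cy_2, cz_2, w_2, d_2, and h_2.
cx_1 = 4.5
cy_1 = 3.5
cz_1 = 8.75
cy_2 = 7
cz_2 = 6
w_2 = 3.25
d_2 = 2.25
h_2 = 2.25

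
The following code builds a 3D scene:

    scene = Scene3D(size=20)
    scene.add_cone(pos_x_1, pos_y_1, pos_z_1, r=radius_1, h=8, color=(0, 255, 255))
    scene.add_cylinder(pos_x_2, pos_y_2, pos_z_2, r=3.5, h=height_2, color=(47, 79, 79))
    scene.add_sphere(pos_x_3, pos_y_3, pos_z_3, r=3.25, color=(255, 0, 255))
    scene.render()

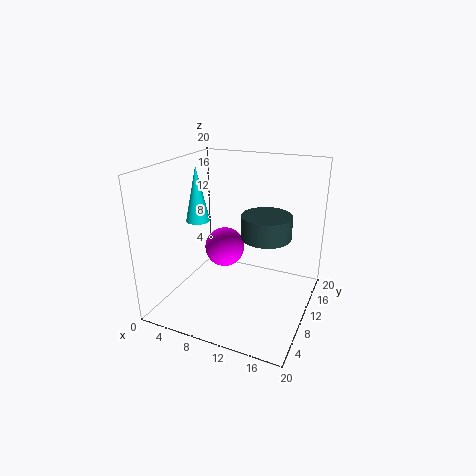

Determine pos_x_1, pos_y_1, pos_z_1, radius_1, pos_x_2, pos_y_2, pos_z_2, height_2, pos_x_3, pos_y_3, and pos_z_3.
pos_x_1 = 3.25; pos_y_1 = 10.75; pos_z_1 = 11.25; radius_1 = 1.75; pos_x_2 = 13.5; pos_y_2 = 11.75; pos_z_2 = 10; height_2 = 3.25; pos_x_3 = 4.75; pos_y_3 = 16.25; pos_z_3 = 4.75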